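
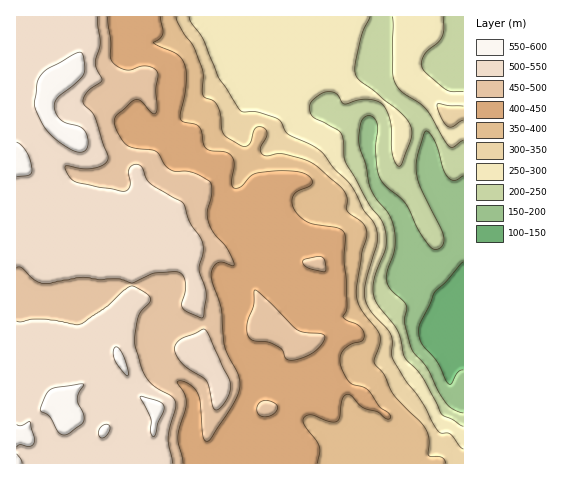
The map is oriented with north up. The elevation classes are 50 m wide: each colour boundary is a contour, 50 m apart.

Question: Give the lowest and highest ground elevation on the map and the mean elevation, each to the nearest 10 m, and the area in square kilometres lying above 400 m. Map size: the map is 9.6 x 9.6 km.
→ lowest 140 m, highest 580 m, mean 400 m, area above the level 55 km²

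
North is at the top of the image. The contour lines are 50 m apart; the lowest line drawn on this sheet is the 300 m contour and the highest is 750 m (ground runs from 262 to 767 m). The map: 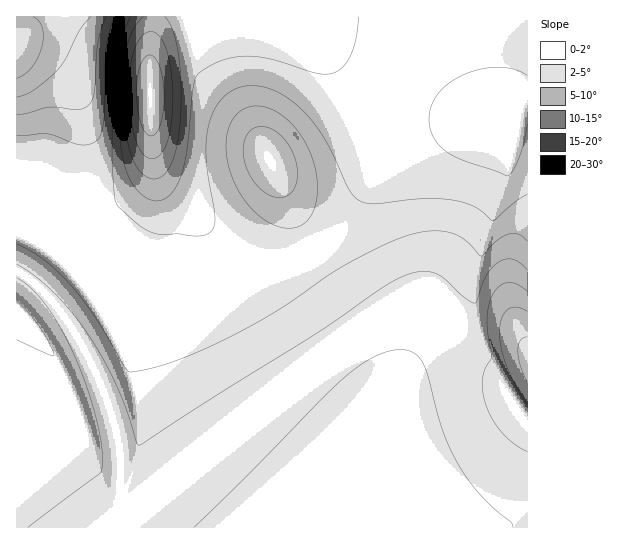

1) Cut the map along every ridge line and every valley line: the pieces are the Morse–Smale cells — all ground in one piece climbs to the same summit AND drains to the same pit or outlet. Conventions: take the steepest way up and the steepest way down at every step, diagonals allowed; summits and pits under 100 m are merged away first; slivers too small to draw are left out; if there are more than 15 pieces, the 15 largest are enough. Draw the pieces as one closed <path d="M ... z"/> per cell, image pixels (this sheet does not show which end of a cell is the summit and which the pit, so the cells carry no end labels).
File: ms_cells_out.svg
<path d="M527 16l-239 1 55 40 36 20 71 34 27 9 12 2-63-1-17 4-10 6-15 18-25 54-14 20-23 22-29 15-12 3-23 0-17-6-15-9-18-18-13-20-20-14-12-13-8-18-2-13-2 17-6 12-18 16-9 6-15 4-18-2-14-5-25-27-21-4-9 1 1 358 511-1z"/><path d="M287 16l-90 0-32 13-10 10-6 19 3 93 4 18 7 14 12 13 20 14 13 20 18 18 15 9 17 6 23 0 12-3 21-9 13-10 22-23 10-15 25-54 5-8 14-13 23-7 63 1-12-2-27-9-71-34-40-22z"/><path d="M153 16l-137 1 1 152 29 4 9 8 4 8 8 8 10 6 16 4 10 0 15-4 15-10 12-12 7-20-3-108z"/><path d="M195 16l-41 0-3 31 4-8 10-10z"/>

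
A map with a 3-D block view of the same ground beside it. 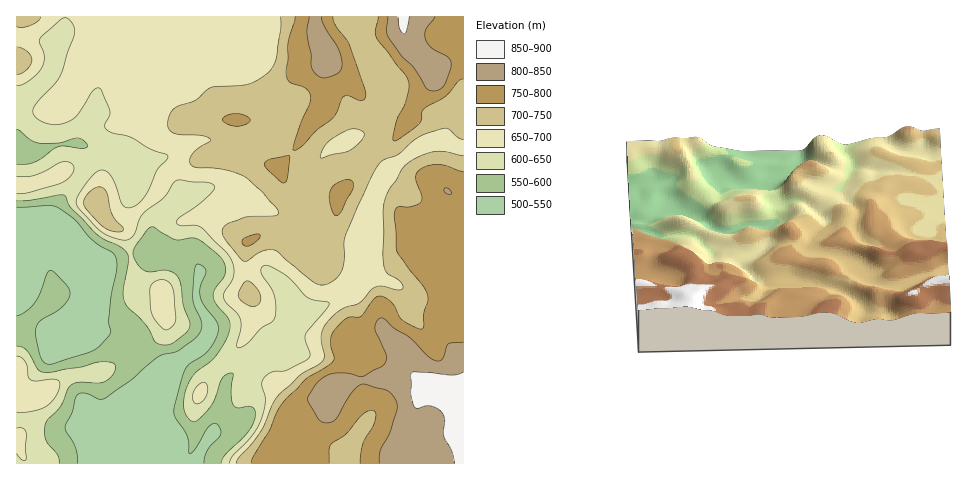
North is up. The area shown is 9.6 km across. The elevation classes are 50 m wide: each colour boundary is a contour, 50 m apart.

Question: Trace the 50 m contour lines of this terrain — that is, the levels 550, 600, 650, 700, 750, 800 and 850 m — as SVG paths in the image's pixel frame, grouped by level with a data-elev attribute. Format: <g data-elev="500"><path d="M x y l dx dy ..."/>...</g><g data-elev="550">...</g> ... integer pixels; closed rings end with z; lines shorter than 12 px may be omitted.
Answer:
<g data-elev="550"><path d="M77 463l-1-15-10-16-1-5 7-15 5-17 7-2 14 6 6 0 28-20 25-22 22-7 15-11 6-6 2-11-8-17-1-7 1-27 3-7 6 3 3 4-6 16 0 11 4 8 13 16 1 10-3 9-7 10-18 12-5 6-6 19-5 24 1 6 12 19 2 17 6-5 14-23 6-3 4 3 2 8-13 15-3 7-1 7"/><path d="M17 207l32-1 10 2 16 12 19 21 19 12 3 5 1 7-6 29-2 25 2 14-10 11-7 6-42 14-6 0-5-6-5-22 1-10 4-6 21-13 6-7 2-6-3-8-15-15-3 0-2 3-7 19-6 11-9 8-8 4"/></g><g data-elev="600"><path d="M59 463l-2-8-12-16-1-9 2-9 15-15 6-16 4-5 7-3 19 1 7-1 9-7 2-5 0-5-4-3-10 0-20 5-29 5-9 0-6-3-11-19-4-3-5-1"/><path d="M17 201l47-6 7 13 25 26 7 5 15 6 7 5 3 5 1 4-6 31 1 11 4 6 19 20 7 14 6 3 8 1 7-4 13-11 2-8-7-16-2-21-3-8-4-4-6-2-18 1-9-3-5-7-3-7 1-5 3-6 10-14 6-3 22 13 17-2 5 1 24 19 4 7 0 8-10 17-2 7 3 7 13 16 0 12-4 10-9 14-19 15-5 7-6 12-2 14 1 8 3 6 5 4 4-2 15-16 10-26 6-4 5 0-2 17 2 13 4 4 11-2 4 1 3 3 0 6-2 7-4 8-24 24-4 8"/><path d="M17 129l14 11 7 3 21 0 19-5 6 3 4 5-6 2-18-2-5 1-25 15-7 2-10 0"/></g><g data-elev="650"><path d="M17 454l5 6 4 0 0-28-4-4-5 0"/><path d="M17 412l16-1 13-5 10-10 4-12-1-3-4-2-19 2-5-1-3-3-3-15-4-5-4-1"/><path d="M194 403l6 0 6-6 2-8-2-6-6 1-6 6-2 7z"/><path d="M164 329l4 0 5-3 2-4 1-6-4-29-4-6-7-1-6 1-4 5-1 19 4 13z"/><path d="M17 194l11-1 34-10 9-8 3-8-4-4-7-1-28 13-18 2"/><path d="M17 86l10-4 13-12 3-6 1-7-5-15 1-3 21-20 6-1 4 4 3 5-1 11-13 38-6 8-19 21-2 6 1 5 7 5 9 3 9 0 9-2 10-7 14-24 4-3 3 0 11 23 0 5-5 9 2 5 6 3 18 4 19 12 18 6-2 5-9 11-12 25-6 7-7 4-6 1-3-3-9-24-8-10-4-1-5 2-10 11-9 13-1 8 19 23 10 8 17 5 8-2 4-6 7-17 22-17 12-18 31 2 7 4 0 3-6 7-12 11-16 10-4 5 4 3 15 0 6 2 24 24 6 9 3 7 0 9-2 5-8 11-1 5 3 5 11 11 4 7 0 8-4 15 0 4 4 0 5-3 14-15 11-7 4-4 1-12-2-12-13-22 0-3 3-3 6 0 16 9 22 23 21 5-3 6-20 25-1 6 5 14-2 4-22 12-15 2-8 7-1 6 3 17-5 19-9 16-19 19-2 7"/></g><g data-elev="700"><path d="M250 306l5 0 3-1 2-4 1-4-6-11-5-4-4-1-4 5-4 9 4 6z"/><path d="M112 231l8 1 4-3-12-14-6-25-4-3-6 1-10 8-2 5 0 5 17 19z"/><path d="M321 158l0-4 4-8 12-10 16-7 7 1 4 3-3 7-11 10z"/><path d="M463 155l-19-4-12 1-18 7-11 9-14 22-5 12-1 51 3 18 3 4 11 6 3 4 0 3-5 2-15-4-8 1-15 16-17 5-12 10-6 8-4 8 0 8 3 13-1 5-5 5-18 10-22 21-6 9-11 26-10 14-12 13-2 5"/><path d="M17 75l4-1 6-5 4-5 1-4-1-5-4-4-6-3-4-1"/><path d="M17 27l5 0 10-2 6-4 3-4"/><path d="M281 17l0 11-5 29-3 9-5 7-11 7-9 4-38 4-15 12-21 9-4 4-2 9 1 7 5 4 28 3 8 3 0 2-11 7-7 6-2 6 2 5 5 3 27 2 19 6 19 16 16 18 0 4-2 2-31 1-16 6-6 5-1 4 2 6 19 23 5 0 15-10 11-1 41 33 7 2 8-2 7-6 5-6 2-11 0-17 2-8 24-56 10-17 5-3 13-5 21-17 22-8 7 0 10 8 5 3"/></g><g data-elev="750"><path d="M329 463l0-15 3-4 14-10 17-20 6-3 5 0 2 2-1 7-12 24-3 19"/><path d="M244 245l4 1 5-2 6-6 1-3-4-1-12 4-2 4z"/><path d="M334 215l3 0 4-3 12-22 0-7-3-3-4 0-8 2-7 7-1 12z"/><path d="M281 182l4 1 2-4 2-24-19 4-5 5 2 5z"/><path d="M463 171l-24-7-9 1-8 3-5 5-1 5 6 17-1 7-11 5-12 0-3 5 2 39 12 18 14 17 5 9 0 6-4 13-1 14-5 0-14-7-5-5-7-13-6-5-5-2-7 3-13 17-11 1-6 3-9 9-4 7 0 8 3 13-1 4-6 6-21 12-22 23-7 10-8 19-16 27-1 5"/><path d="M236 126l11-2 3-2 0-3-5-4-8-2-8 2-6 3 0 2 2 3z"/><path d="M295 17l-7 26-2 33 5 7 11 4 5 3 3 4 1 4-16 41-2 9 1 3 8-5 14-15 17-13 4-6 6-15 5-1 13 5 3-2 2-2-1-8-15-43-14-20-3-9"/><path d="M378 17l-3 14 1 7 29 37 4 9-4 19-9 20-3 14 0 4 5-1 19-14 4-6 1-8 2-3 21-12 14-16 4-2"/></g><g data-elev="800"><path d="M463 342l-15 2-6 15-2 2-5 0-8-5-17-19-15-8-11-10-3-1-4 3-2 7 11 27 0 6-3 4-21 12-16-4-16 1-8 4-7 7-7 11 0 4 10 19 7 4 5-1 6-3 15-26 10-9 4 0 20 6 7 5 5 8 0 7-7 23-10 18-1 12"/><path d="M447 194l4 0 0-1-2-4-3-1-2 2z"/><path d="M309 17l-2 15 4 22 0 13 6 8 8 3 14-5 2-4 1-6-3-14-14-22-4-10"/><path d="M388 17l-2 14 3 7 13 18 12 12 12 20 7 3 6-1 5-5 7-21-3-7-16-9-6-8-1-6 1-5 9-12"/></g><g data-elev="850"><path d="M463 372l-11 3-38-3-2 0-1 3 0 18 3 14 4 1 8-2 6 0 7 4 4 4 2 6-1 15 8 16 2 12"/><path d="M398 17l2 11 4 6 2-2 3-15"/></g>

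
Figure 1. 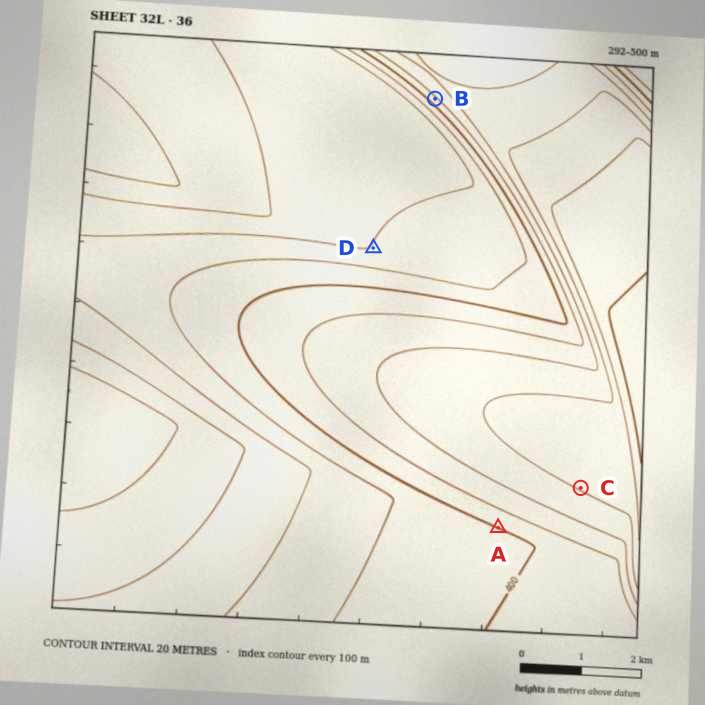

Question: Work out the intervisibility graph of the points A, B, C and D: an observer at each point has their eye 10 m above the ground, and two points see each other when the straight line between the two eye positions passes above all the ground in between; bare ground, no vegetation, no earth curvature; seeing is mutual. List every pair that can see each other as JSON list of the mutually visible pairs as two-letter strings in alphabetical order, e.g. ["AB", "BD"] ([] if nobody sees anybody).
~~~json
["AC", "AD", "CD"]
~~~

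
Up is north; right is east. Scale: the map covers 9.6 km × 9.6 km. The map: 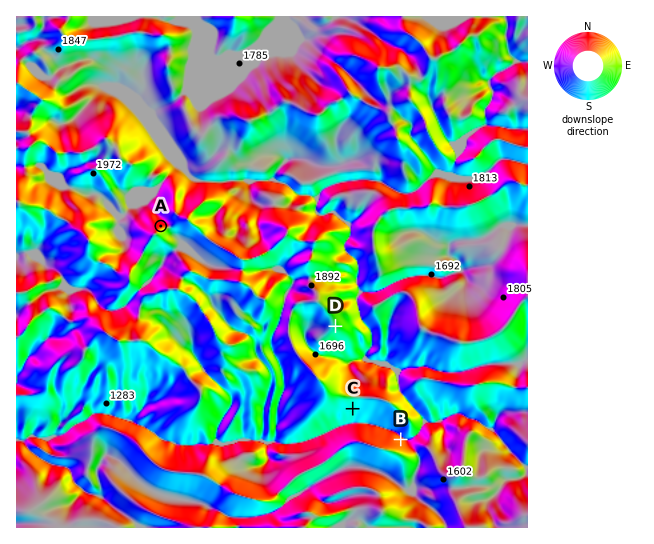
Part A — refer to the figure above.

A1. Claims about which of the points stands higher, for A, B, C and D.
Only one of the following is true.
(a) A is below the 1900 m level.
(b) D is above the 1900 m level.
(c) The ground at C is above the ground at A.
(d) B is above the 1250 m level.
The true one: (d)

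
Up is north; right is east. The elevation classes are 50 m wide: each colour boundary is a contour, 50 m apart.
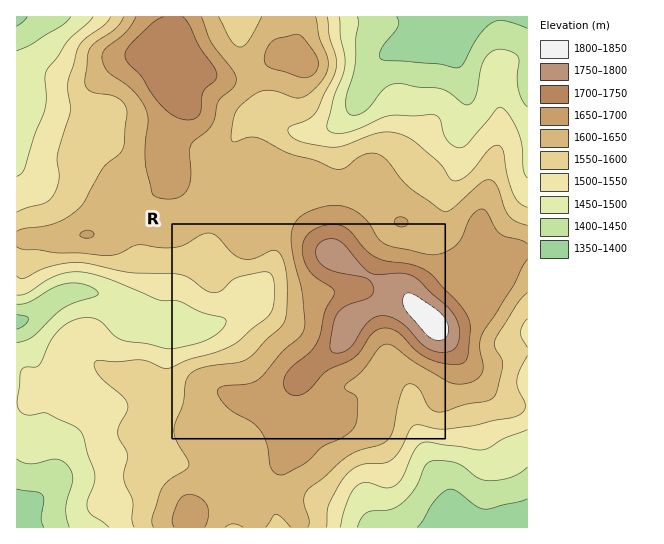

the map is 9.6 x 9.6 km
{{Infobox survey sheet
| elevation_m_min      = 1360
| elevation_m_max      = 1830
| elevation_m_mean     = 1580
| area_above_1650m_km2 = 19.2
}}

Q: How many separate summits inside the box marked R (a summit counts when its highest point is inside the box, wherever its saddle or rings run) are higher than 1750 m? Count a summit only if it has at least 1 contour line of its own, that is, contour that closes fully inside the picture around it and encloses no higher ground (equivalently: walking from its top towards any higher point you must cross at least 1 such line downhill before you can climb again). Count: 1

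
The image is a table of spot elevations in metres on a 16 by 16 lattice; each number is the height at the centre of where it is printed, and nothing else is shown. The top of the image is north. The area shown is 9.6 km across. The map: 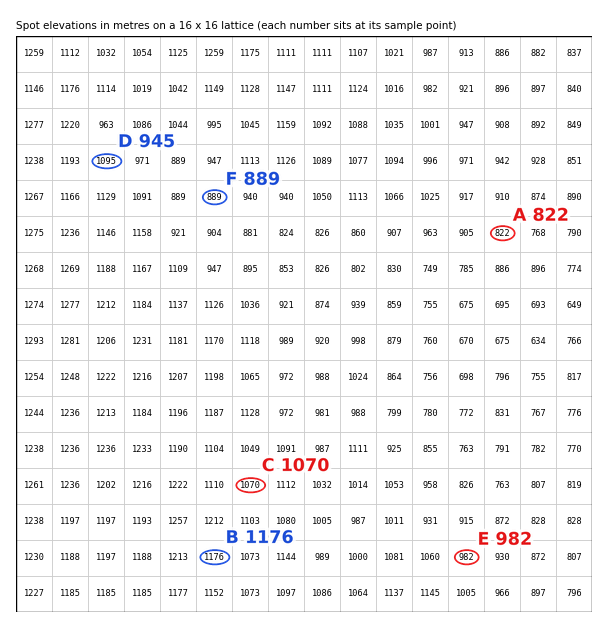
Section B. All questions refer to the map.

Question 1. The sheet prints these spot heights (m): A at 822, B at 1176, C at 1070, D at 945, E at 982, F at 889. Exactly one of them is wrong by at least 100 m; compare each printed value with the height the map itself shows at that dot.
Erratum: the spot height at D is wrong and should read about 1095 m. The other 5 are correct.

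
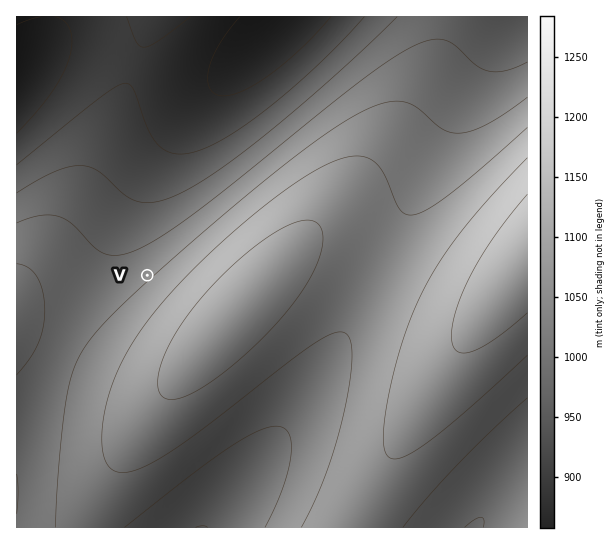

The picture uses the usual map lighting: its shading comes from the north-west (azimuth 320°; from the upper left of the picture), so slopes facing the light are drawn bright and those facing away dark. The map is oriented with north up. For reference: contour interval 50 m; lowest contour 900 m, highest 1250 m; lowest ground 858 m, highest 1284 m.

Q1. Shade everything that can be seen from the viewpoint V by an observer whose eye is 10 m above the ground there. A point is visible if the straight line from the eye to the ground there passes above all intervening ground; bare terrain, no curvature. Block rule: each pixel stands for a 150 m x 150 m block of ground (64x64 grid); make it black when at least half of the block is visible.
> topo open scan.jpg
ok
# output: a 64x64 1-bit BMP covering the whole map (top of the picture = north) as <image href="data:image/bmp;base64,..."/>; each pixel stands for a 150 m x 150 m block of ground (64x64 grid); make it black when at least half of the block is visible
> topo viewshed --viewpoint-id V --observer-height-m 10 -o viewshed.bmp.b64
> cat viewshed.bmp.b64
<image width="64" height="64" href="data:image/bmp;base64,Qk0+AgAAAAAAAD4AAAAoAAAAQAAAAEAAAAABAAEAAAAAAAACAAATCwAAEwsAAAIAAAAAAAAA////AAAAAAAAAAAAAAAAAAAAAAAAAAAAAAAAAAAAAAAAAAAAAAAAAAAAAAAAAAAAAAAAAAAAAAAAAAAAAAAAAAAAAAAAAAAAAAAAAAAAAAAAAAAAAAAAAAAAAAAAAAAAAAAAAAAAAAAAAAAAAAAAAAAAAAAAAAAAAAAAAAAAAAAAAAAAAAAAAAAAAAAAAAAAgAAAAAAAAADAAAAAAAAAAOAAAAAAAAAA8AAAAAAAAAD8AAAAAAAAAP4AAAAAAAAA/wAAAAAAAAD/wAAAAAAAAP/zwAAAAAAA///wAAAAAAD///gAAAAAAP///AAAAAAA///+AAAAAAD///8AAAAAAP///4AAAAAA////wAAAAAD////AAAAAAH///+AAAAAAP///8AAAAAA////wAAAAAB////gAAAAAD////AAAAAAH//v8AAAAAAf/8P4AAAAAA//4fgAAAAAD//g+AAAAAAH//B8AAAAAAf/8DwAAAAAA//4HgAAAAAD//gOAAAAAAH//AcAAAAAAf/+A4AAAAAB//4DwAAAAAH//wHgAAAAAP//gfAAAAAA///A+AAAAAD//+D8AAAAAP//8P4AAAAB///8/wAAAAH/////gAAAAf/////gAAAD//////AAAAf/////+AAAD//////8AAP///////4AA////////wAD////////gAA=="/>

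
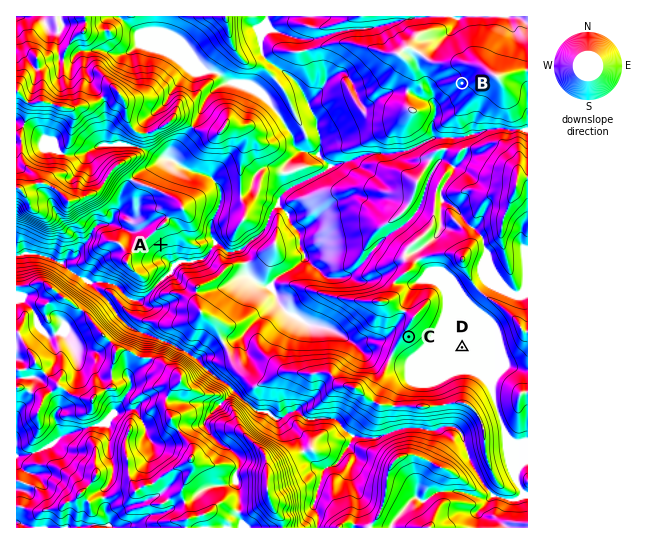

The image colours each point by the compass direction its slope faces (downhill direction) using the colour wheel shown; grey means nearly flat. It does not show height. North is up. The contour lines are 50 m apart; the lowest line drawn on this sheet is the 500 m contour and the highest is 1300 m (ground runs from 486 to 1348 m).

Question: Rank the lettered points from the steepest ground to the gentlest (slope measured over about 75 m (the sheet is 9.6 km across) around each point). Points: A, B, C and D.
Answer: A C B D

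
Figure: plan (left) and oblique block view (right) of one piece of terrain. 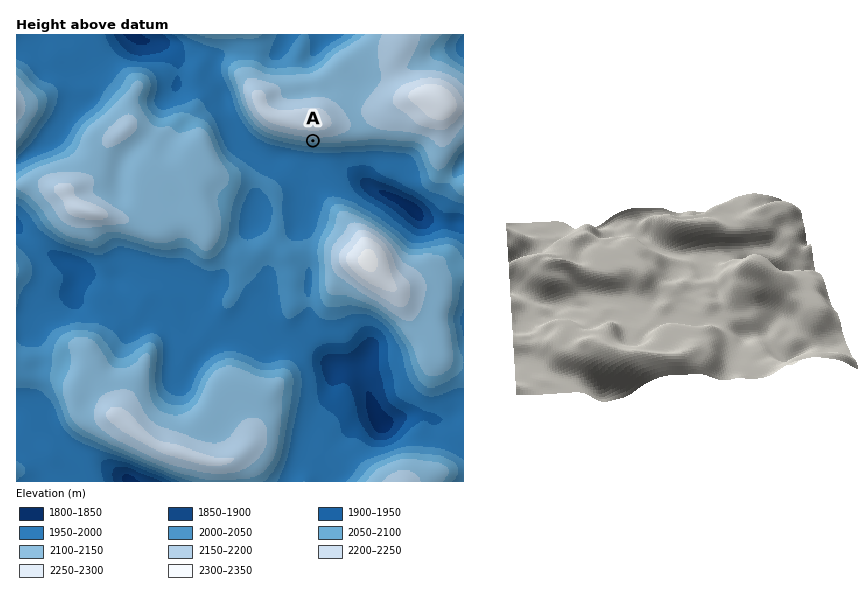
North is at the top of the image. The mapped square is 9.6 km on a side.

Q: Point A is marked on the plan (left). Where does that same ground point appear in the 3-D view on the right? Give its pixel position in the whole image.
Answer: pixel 706 236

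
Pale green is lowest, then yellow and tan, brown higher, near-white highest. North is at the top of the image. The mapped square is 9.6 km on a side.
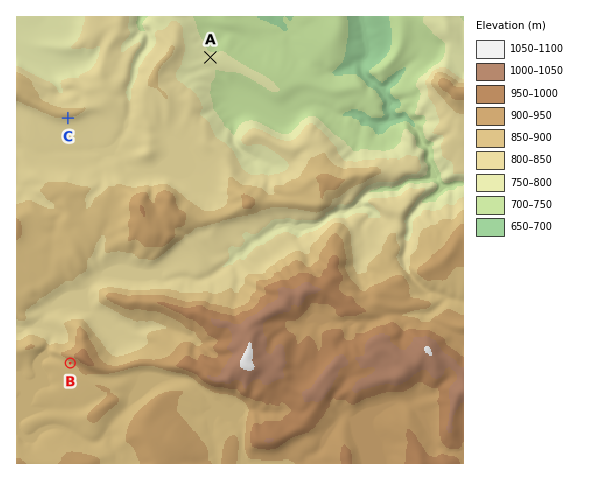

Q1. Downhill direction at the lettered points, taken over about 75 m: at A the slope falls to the N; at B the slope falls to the SW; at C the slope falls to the S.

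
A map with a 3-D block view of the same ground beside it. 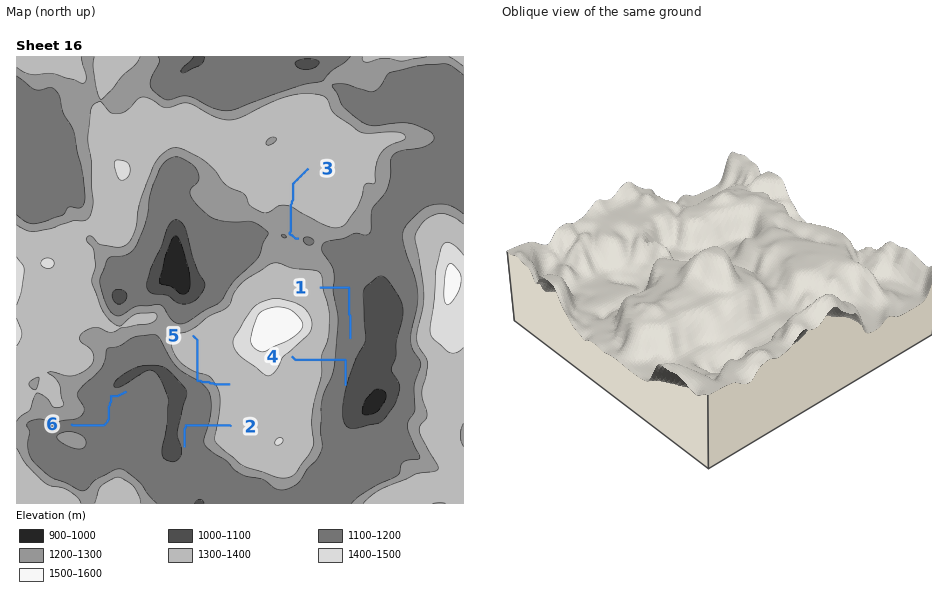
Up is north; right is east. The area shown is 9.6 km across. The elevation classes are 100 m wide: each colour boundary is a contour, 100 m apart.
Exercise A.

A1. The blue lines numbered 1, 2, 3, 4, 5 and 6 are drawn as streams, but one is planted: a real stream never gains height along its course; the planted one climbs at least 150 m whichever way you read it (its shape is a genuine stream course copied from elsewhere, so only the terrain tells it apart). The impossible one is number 5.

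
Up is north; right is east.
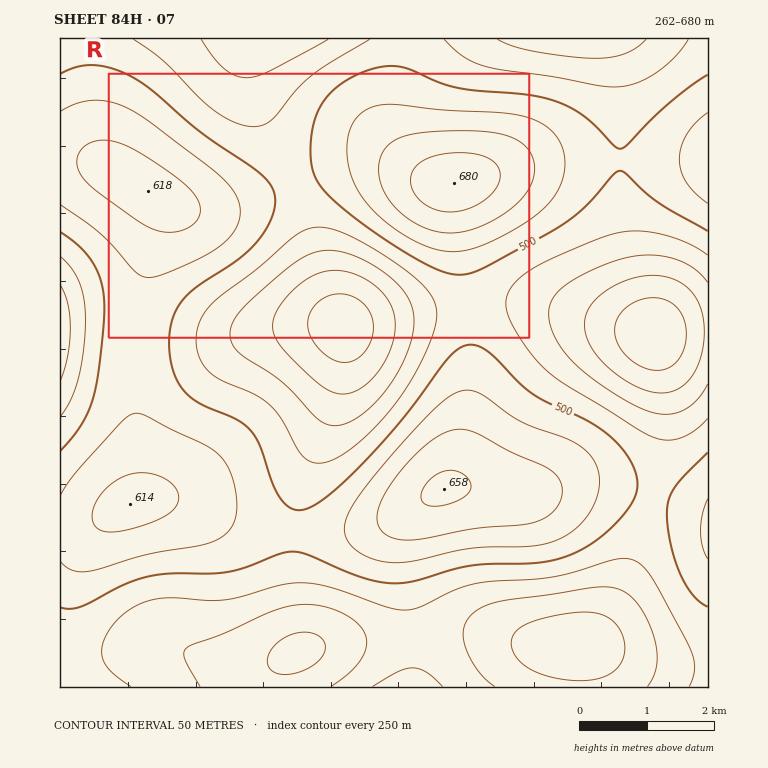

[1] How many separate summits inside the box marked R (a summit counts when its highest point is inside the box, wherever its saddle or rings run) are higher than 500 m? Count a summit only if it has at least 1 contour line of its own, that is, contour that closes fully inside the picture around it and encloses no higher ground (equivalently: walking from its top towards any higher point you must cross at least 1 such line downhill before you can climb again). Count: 2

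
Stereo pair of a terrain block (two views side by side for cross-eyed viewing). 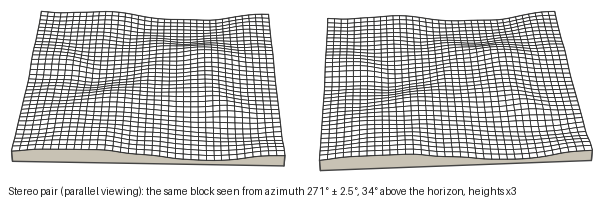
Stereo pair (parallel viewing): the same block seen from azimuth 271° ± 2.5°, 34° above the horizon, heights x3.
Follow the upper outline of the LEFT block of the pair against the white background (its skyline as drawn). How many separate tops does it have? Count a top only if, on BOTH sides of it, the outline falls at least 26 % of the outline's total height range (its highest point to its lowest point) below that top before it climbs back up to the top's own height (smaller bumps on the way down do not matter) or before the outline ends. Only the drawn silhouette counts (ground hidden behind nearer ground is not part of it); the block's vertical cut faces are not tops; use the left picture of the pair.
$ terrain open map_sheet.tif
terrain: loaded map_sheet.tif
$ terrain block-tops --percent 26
4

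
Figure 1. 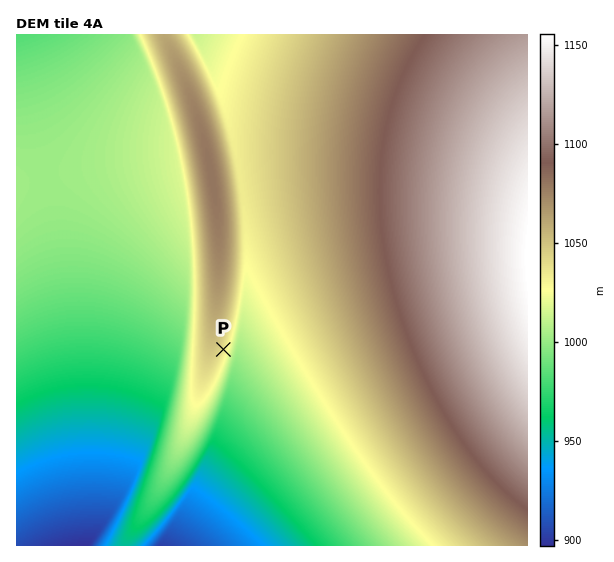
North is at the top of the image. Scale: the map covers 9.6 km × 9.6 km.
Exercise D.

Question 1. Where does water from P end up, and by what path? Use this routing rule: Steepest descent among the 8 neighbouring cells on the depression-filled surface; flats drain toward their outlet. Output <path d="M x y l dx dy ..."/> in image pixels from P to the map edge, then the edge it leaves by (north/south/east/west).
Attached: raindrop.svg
<path d="M223 349l14 0 1 2 0 6-1 2 0 5-2 1 0 6-1 1 0 4-3 7 0 4-1 1-3 15-4 9 0 4-5 13-1 7-3 4-1 7-3 4-3 9-4 7 0 2-4 7 0 3-17 34-3 3-4 9-2 3-3 7-3 2-4 8"/>
exit: south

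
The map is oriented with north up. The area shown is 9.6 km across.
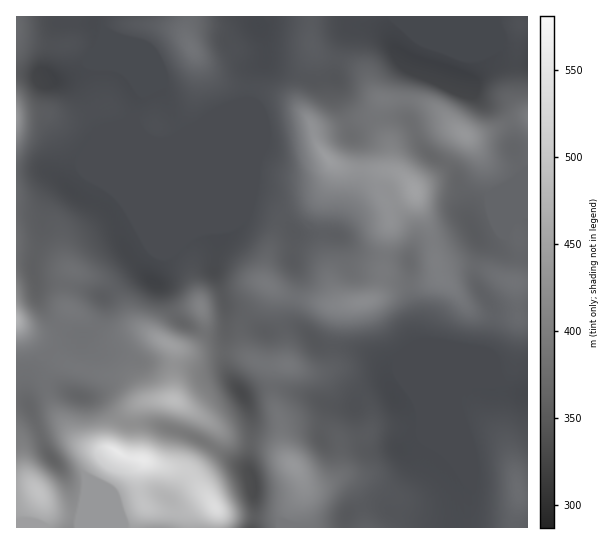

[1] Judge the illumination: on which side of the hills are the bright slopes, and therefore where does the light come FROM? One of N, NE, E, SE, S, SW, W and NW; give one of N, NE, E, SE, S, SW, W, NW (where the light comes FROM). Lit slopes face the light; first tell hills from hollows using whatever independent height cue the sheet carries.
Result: SW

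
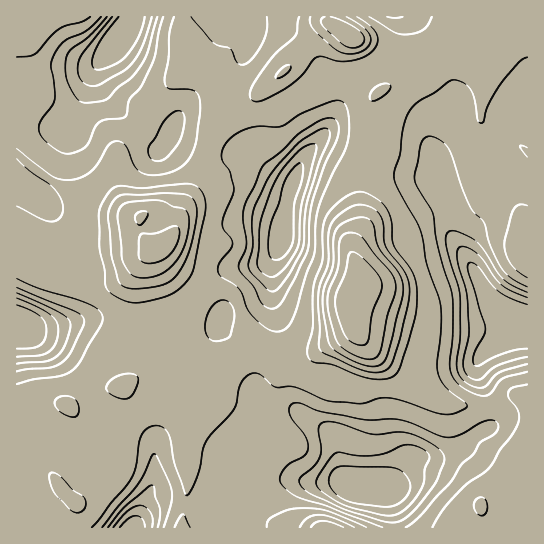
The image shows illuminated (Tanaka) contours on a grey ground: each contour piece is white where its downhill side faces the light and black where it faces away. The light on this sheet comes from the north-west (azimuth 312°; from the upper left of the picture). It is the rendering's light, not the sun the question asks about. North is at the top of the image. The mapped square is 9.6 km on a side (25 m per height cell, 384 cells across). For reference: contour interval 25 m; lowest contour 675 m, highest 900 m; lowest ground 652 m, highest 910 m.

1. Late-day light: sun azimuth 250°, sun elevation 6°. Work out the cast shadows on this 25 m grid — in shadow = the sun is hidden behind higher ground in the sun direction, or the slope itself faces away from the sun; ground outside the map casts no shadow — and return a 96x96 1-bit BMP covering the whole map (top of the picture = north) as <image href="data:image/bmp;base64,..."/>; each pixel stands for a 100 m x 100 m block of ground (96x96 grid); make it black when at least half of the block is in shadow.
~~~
<image width="96" height="96" href="data:image/bmp;base64,Qk2+BAAAAAAAAD4AAAAoAAAAYAAAAGAAAAABAAEAAAAAAIAEAAATCwAAEwsAAAIAAAAAAAAA////AAAAAAAAAPAAAAAAH/wAAAAAAPwAAAAAP/4AAAAAAH4AAAAAf/8AAAAAAD4AAAAAf/+AAAAAABwAAAAB//+AAAAAAAAAAAAD//+AAAAAAAAAAAAP//+AAAAAAAAAAAAB//AAAAAAAAAAAAAAfgAAAAAAAAEAAAAAAAAAAAAAAAGAAAAAAAAAAAAAAAGAAAAAAAAAAAAAAAAAAAAAAAAAAAAAAAAAAAAAQAAAAAAAAAAAAAAAQAAAAAAAAAAAAAAA4AAAAAAAAAAAAAAA4AAAAAAAAAAAAAAAwAAAAAAAAAAAAAAAAAAAAAAAAAAAAAAAAAAAAAAAAAAAAAAAAAAAAAAAAAAAAAAAAAAAAAAAAAAAAAAAAAAAAAAAAAAAAAAAAAAAAAAAAAAAAAAAAAAAAAAAAAAAAAAAAAAAHgAAAAAAAAAAAAAAPwAAAAAAAAAAAAAAfwAAAAAAAAAAAAAAfwAAAAAAAAAAAAAA/wAAAAAAAAAAAAMA/wAAAAAAAAAAAAeA/4AAAAAAAAAAAA/A/4AAAAAAAAAAAA/gf4AAAAAAAAAAAA/wf4AAAAAAAAAAAA/wf4AAAAAAAAAAAAf4f4AAAAAAAAAAAAf4f4AAAAAAAAAAAAf4f8AAAAAAAAAAAAP4f8AAAAAAAAAAAAP4f+AAAAAAAAAAAAH8f+AAAAAAAAwAAAH8f8AAAAAAAA4AAAH+f8AAAAAAAA8AAAH+f8AAAAAAAB8AAAP//4AAAAAAAD+AAAP//4AAAAAAAD+AAAf//wAAAAAAAD+AAA///wAAAAAAAD+AAB///wAAAAADwD+AAD///gAAAAAD4D+AAD///gAAAAAD8D/AAH///AAAAAAD+D/AAD//+AAAAAAB/D/gAD//8AAAAAAB/j/gAB/3wAAAAAAB/j/gAB/DAAAAAAAA/z/gAB/AAAAAAAAA/z/gAB/AAAAAAAAA/x/AAB+AAAAAAAAAfh/AAB+AAAAAAAAAfAOAAAAAAAAAAAAAeAOAAAAAAAAAAAAAAAfAAAAAAAAAAAAAAAPgAAAAAAAAAAAAAAHwAAAAAAAAAAAAAADwAAAAAAAAAAAAAABwAAAAAAAAAAAAAAAwAAAAAAAAAAAAAAA4AAAAAAAAAAAAAAAYAAAAAAAAAAAAAAAIAAAAAAAAAAAAAAAAAAAAAAAAAAAAAAAAAAAAAAAAAAAAAAAAAAAAAAAAAAAAAAAAAAAAAAAAAAAAAAAAAAAAAAAAAAAAAAAAAAAAAAAAAAAAAAAAAAAAAAAAAAAAAAAAAAAAAAAAAAAAAAAAAAAAAAAAAAAAAAAAAAAAAAAAAAAAAAAAAAAAAAAAYAAAAAAAAAAAAAAA8AAAAAAAAAAAAAAA+AAAAAAAAAAAAAAAcAAAAAAAAAAAAAAAAAAAAAAAAAAAAAAAAAAAAAAAAAAAAAAAAAAAAAAAAAAAAAAAAwAAAAAAAHAAAAAAA4AAAAAAAPwAAAAAA8AAAAAAAP4AAAAAA+AAAAAAA/8AAAAAAfAAAAAAB/+AAAAAAfgAAAAAD//AAAA="/>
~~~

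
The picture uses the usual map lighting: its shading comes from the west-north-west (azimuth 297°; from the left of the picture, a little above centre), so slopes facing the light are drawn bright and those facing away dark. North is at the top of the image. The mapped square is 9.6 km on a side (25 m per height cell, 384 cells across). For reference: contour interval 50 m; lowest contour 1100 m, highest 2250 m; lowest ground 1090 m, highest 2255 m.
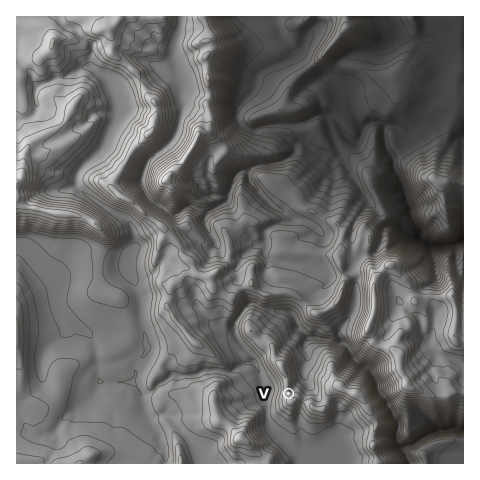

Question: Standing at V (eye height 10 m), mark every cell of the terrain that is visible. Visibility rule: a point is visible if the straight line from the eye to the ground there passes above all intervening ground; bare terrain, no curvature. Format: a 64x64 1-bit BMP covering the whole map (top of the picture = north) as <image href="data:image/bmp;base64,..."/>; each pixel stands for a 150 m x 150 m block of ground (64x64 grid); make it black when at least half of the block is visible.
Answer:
<image width="64" height="64" href="data:image/bmp;base64,Qk0+AgAAAAAAAD4AAAAoAAAAQAAAAEAAAAABAAEAAAAAAAACAAATCwAAEwsAAAIAAAAAAAAA////AAAAAAAAAAAAAAAAAAAAAAAAAAAAAAAAACAAAAAAAAAAwAAAAAAAAAHAAAAAAAAAA8AAAAAAAAAHwAAAAAAAAAfAAEAAAAAAD4AQQAAAAAAPgRmAAAAAAA/DHgAAAAAAB4A8AAAAAAAHgHgAAAAAAP+EeAAAgAAE/4h4AADAAAB/gDgAAOAAAH/gMAQA+AAAf+AAYAD8AAB/QBjgAPgAAP4AP8AA+AAB/gA/4ADwAAP+AH/gAPAAB/4AB+AA4AAD3wAA4ADAAAPMAABgAMAAA8gAAGAAAAAB2AAAYAAAAAAMAABgAAAAAAAAAAAAAAAAAAAgAAAAAAAAAAAAAAAACAAAAAAAABwEAAAAAAAB/AwAAAAAAP/YEAAACAAA/4AgAAAQAADgAMAAAAAAAIADgAAAAAAAgAQHAAAAAACACA+AAAAAAIAAB4AAAAAAAAADgAAAAAAEAQGAAAAAAB8AgIAAAAAALgAAAAAAAAAiAAAAAAAAABgAAAAAAAAAAAAAAAAAAAAAAAAAAAAAAAAAAAAAAAAAAIAAAAAAAAAAgAAAAAAAAAAAAAAAAAAAAAAAAAAAAAAAAAAAAAAAAAAAAAAAAAAAAAAAAAAAAAAAAAAAAAAAAAQAAAAAAAAABAAAAAAGAAAEAAAAAAfAAAAAAAAAA8AAAAAAAAAAAAAAAAAAAAAAAA=="/>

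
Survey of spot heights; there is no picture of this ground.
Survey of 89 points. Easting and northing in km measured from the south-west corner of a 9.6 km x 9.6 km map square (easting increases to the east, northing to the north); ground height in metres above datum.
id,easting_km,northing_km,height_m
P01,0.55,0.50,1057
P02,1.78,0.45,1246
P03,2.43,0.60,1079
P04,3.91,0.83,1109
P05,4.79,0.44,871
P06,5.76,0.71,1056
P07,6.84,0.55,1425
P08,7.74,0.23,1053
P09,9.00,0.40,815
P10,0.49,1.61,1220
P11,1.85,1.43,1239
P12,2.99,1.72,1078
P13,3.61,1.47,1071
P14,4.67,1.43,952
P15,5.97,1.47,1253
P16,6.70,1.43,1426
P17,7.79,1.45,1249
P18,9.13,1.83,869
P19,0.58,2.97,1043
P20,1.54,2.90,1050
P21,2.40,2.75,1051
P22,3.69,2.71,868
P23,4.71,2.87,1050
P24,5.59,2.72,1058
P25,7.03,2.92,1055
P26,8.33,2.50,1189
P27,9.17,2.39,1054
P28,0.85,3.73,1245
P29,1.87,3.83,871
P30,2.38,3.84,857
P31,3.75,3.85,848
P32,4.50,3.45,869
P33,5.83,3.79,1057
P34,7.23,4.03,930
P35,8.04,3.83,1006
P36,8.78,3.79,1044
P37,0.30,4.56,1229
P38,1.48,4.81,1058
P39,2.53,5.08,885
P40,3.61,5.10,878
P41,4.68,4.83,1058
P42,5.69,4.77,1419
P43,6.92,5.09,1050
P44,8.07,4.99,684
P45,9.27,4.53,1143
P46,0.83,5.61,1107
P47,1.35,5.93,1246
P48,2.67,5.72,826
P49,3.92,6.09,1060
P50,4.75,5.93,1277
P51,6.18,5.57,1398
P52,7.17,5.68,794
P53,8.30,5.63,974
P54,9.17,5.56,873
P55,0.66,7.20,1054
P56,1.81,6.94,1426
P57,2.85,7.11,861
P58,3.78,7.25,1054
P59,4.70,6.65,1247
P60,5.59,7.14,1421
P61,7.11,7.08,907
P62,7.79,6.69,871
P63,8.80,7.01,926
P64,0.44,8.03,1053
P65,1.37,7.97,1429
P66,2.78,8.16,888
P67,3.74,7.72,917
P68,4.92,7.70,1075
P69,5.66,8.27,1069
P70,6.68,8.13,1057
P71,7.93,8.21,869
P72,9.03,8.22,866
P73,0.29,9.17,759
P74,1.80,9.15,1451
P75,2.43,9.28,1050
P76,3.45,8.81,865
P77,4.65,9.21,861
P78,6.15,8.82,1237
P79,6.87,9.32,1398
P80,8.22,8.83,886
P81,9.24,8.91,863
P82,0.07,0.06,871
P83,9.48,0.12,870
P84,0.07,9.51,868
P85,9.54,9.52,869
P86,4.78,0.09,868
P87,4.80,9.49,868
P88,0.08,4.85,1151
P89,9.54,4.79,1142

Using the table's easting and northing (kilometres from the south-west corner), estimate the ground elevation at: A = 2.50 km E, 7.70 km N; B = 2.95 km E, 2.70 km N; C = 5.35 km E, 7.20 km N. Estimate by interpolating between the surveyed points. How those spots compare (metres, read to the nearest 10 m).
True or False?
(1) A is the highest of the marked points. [False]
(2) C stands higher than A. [True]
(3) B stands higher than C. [False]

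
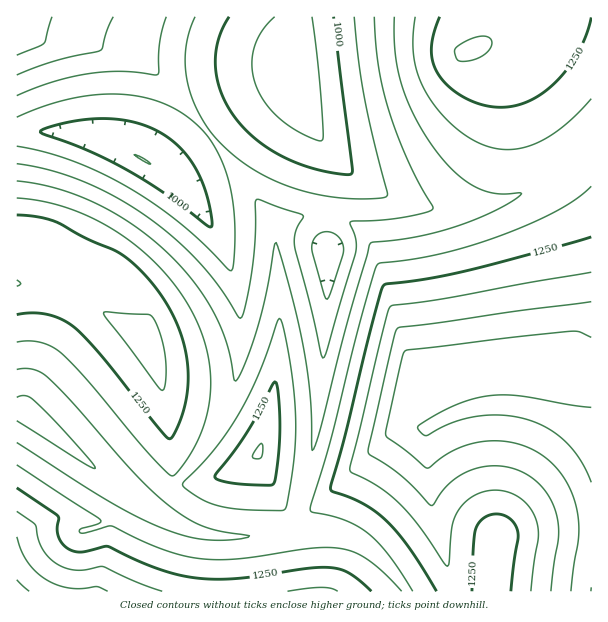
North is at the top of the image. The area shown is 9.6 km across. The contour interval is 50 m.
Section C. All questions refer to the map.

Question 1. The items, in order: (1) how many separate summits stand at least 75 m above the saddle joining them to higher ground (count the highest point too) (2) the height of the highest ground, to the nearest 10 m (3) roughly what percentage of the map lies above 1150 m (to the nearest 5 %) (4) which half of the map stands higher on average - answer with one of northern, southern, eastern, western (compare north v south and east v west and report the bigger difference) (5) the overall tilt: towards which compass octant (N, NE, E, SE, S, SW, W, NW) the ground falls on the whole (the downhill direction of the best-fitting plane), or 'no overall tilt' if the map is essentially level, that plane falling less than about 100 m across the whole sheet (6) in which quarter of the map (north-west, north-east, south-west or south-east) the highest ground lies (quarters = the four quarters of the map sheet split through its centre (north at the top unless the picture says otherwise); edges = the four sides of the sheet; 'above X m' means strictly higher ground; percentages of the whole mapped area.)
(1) Counting only tops that stand 75 m proud, the map has 6 summits.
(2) About 1480 m is the highest elevation on the sheet.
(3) Ground above 1150 m makes up about 65 % of the sheet.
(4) On average the southern half of the map is the higher ground.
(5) Overall the map slopes down towards the north-west.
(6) The highest ground is in the south-east quarter.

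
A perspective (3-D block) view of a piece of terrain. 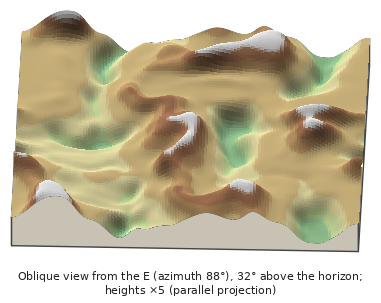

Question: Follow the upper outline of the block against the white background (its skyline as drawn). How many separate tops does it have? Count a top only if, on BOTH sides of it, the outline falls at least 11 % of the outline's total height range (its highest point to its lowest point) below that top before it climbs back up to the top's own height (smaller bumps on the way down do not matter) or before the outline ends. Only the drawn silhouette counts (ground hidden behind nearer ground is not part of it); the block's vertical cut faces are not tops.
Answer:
2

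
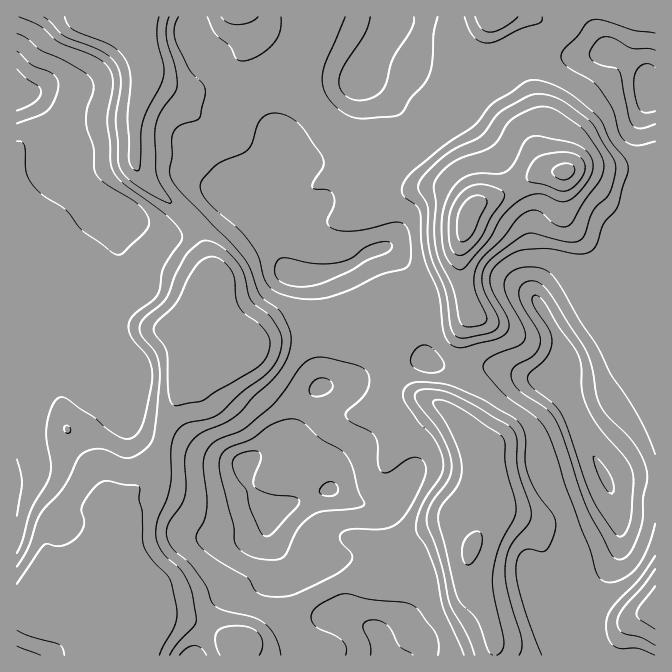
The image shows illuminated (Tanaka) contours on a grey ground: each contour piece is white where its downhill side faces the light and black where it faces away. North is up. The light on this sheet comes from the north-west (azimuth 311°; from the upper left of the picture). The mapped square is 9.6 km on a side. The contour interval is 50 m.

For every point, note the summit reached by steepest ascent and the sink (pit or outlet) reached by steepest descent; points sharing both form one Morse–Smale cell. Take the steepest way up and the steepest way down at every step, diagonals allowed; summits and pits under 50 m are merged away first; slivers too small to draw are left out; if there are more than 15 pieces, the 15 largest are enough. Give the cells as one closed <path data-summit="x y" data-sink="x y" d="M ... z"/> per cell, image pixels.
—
<path data-summit="112 655" data-sink="17 92" d="M17 93l-1 511 8 0 16-10 8-10 1-6-1-40 3-8 7-7 10-5 22-7 14 3 7 8 3 7 7-27 28-24 7-11 7-25-23-9-16-16 12-30 0-12-3-7-25-23-17-28 2-12 11-22 7-21 5-9 2-31-4-6-7-2-25-20-20-11-13-13-1-45-4-10-16-19z"/><path data-summit="472 547" data-sink="245 463" d="M388 339l0 6-7 12-16 16-18 10-29 5-14 15-10 27-6 5 14 9 19 21 5 8 3 15-61 24 0 23 5 9 15 15 7 4 22 0 7 3 7 8 6 10 17-5 11 0 27 5 12-5 11-10 15-8 15-5 22-2 14-29-2-62-3-16-12-20-16-17 0-7 11-26 0-9-32-5-13-10z"/><path data-summit="472 547" data-sink="605 477" d="M500 368l-28 0-2 1-10-1-4 19-8 16 0 7 21 23 7 14 3 16 2 62-12 25-1 10 1 17 20 43 5 20 1 16 89 0-5-8 0-6 10-18 5-29 20-31 5-14 0-33-3-14-7-18-26-52-5-15-20-36-4-3-24-1z"/><path data-summit="468 215" data-sink="605 477" d="M515 188l-38 16-9 13-9 33 0 13 4 22 8 28-10 20-2 15 2 20 39 0 30 10 27 3 14 24 12 28 24 48 8 2 20-5 20 1 1-251-20 20-8 15-9 10-14 3-38 2-18 11-12 12-6-16 2-13-2-52-3-12z"/><path data-summit="468 215" data-sink="298 275" d="M287 163l-10 0-3 5-10 5-25 8-13 14 20 27 28 28 9 15 7 8 25 1 4 3 9 28-2 13-5 12 1 14 12-1 13-9 37-40 30-8 33-17 9-9 15-52-19-15-10-5-27 0-1 1-22-1-20-12-7-10-27 8-10 0-18-10-22 0z"/><path data-summit="108 17" data-sink="17 92" d="M125 16l-108 0-1 76 2 2 10 2 16 19 4 10 0 40 1 5 13 13 20 11 25 20 28 7 29 13 18 0 9-4 3-3-1-4-52-48-7-13 0-40 12-44 0-15-10-33z"/><path data-summit="112 655" data-sink="245 463" d="M167 441l-4 1-7 25-7 11-21 16-10 14-5 22 0 20-7 17 21 7 14 13 2 23-4 8 1 5 10-5 29 0 28 8 11-21 11-11 35-20 5-7 2-9-5-18 2-30-12-12-8-15-4-13 1-7-13 0-22-5-30-14z"/><path data-summit="185 375" data-sink="17 92" d="M124 218l-8 0 2 4-2 31-5 9-7 21-11 22-2 12 17 28 25 23 3 7 0 12-12 30 16 16 22 8 6-23 11-25 5-18 21-7 4-6 2-32 3-7-1-5 1-40-11-36-8-14-13 6-18 0z"/><path data-summit="108 17" data-sink="298 275" d="M219 74l-14 10-11 5-20-1-24-9-3-3-13 46 0 40 4 8 57 58 26-25 5-10 13-12 35-13 5-13 0-17-18-26z"/><path data-summit="565 172" data-sink="650 90" d="M612 51l-23 5-42 0-12-3-13 0-19 9 1 6 24 30 6 19 0 18 4 17 5 10 7 7 19 2 16-5 47 2 24-6 0-70-7-4-5-15-10-10z"/><path data-summit="185 375" data-sink="245 463" d="M302 341l-34 0-28 3-8 4-6 10-9 8-32 8-6 19-11 25-5 22 17 4 30 14 22 5 15 0 30-25 13-4 8-11 6-20 17-16 0-35-2-2 2-5z"/><path data-summit="565 172" data-sink="605 477" d="M655 163l-8 0-15 5-47-2-23 7-20 0-26 14 12 21 3 12 0 33 2 2-2 30 6 16 12-12 18-11 47-4 5-1 9-10 8-15 20-21z"/><path data-summit="185 375" data-sink="298 275" d="M227 196l-31 31 18 51-1 5 1 40-3 7 0 22-3 13-5 3 4 1 10-3 9-8 6-10 8-4 28-3 34 0 18 3 1-14 5-12 2-13-9-28-4-3-25-1-7-8-9-15-40-42z"/><path data-summit="472 547" data-sink="377 632" d="M468 553l-23 3-15 5-15 8-11 10-12 5-27-5-11 0-14 4-4 4 10 25 8 7 18 9 6 6 5 20 2 2 109 0 0-16-5-20-20-43z"/><path data-summit="565 172" data-sink="357 82" d="M380 48l-3 0-9 10-12 22 9 1 10 5 33 35 4 2 10-2 22-13 11 0 16 14 18 21 26 45 22-14 26-2-9-1-11-9-7-17-2-28-6-19-26-35-8 3-34 0-15 5-38-8z"/>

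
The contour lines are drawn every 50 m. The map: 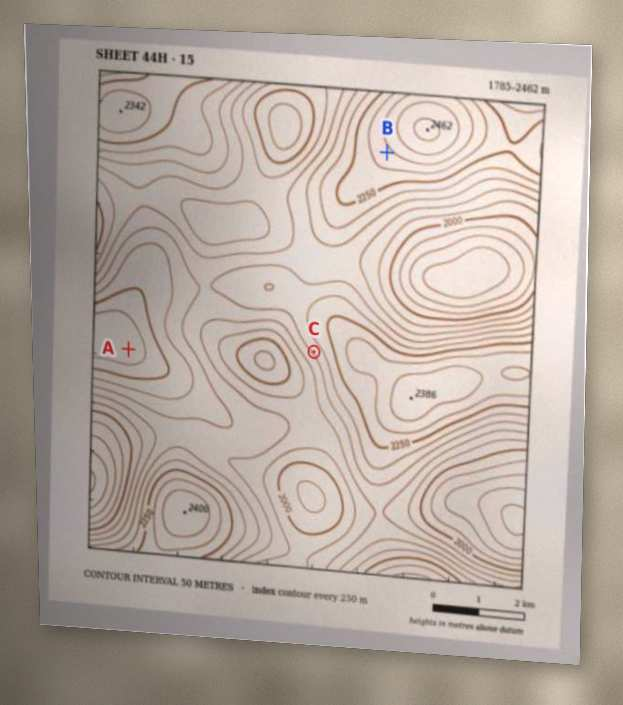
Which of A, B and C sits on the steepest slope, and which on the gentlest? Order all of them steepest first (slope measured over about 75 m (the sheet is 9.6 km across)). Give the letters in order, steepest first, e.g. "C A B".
C B A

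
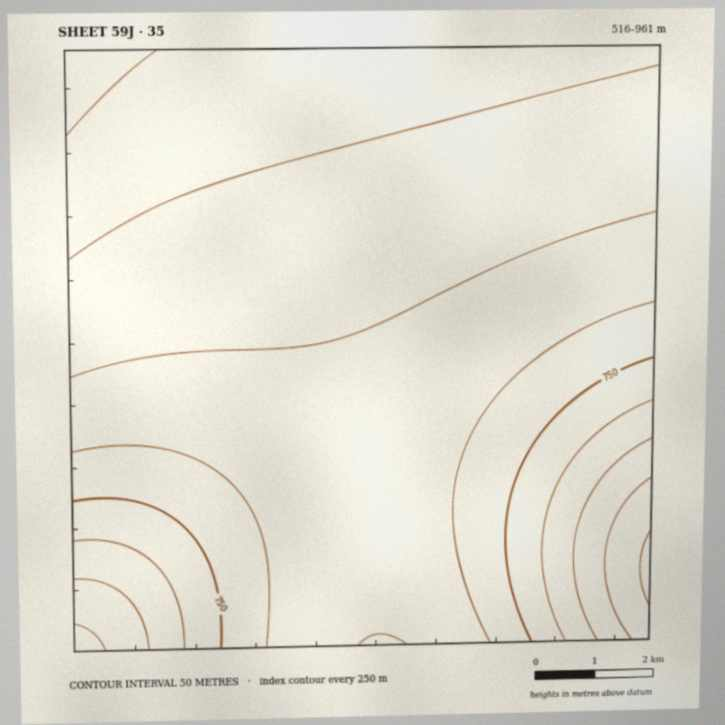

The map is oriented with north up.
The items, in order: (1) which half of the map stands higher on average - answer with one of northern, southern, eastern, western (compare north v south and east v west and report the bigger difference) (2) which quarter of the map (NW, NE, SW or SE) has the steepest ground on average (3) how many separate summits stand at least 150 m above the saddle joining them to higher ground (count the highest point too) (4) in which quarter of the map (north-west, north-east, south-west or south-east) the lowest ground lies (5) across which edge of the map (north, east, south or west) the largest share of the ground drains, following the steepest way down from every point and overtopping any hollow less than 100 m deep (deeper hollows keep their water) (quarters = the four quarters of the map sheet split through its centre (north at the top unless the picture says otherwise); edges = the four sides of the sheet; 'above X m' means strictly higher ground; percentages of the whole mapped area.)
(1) Taken as a whole, the southern half is higher than the northern.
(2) Slopes are steepest in the south-east quarter.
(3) Counting only tops that stand 150 m proud, the map has 2 summits.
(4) The lowest point lies in the north-west quarter of the map.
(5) Most of the ground drains across the northern edge.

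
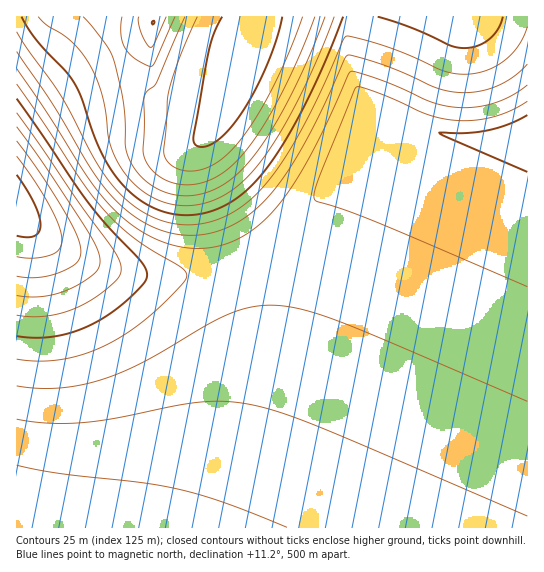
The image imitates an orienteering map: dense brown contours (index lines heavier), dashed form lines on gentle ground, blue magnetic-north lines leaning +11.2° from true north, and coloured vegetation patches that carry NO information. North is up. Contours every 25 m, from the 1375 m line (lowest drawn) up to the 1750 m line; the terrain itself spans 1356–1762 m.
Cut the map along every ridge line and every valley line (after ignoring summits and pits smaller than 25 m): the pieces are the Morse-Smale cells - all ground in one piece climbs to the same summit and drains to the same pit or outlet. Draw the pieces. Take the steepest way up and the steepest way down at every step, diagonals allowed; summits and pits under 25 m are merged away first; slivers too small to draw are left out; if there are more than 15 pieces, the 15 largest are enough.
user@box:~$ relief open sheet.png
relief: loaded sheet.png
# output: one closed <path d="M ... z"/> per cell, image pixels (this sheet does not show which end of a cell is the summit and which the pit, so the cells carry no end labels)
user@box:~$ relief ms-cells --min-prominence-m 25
<path d="M379 109l-4 4-15 26-24 36-27 34-27 26-37 23 10 20 5 27 1 32-2 33-7 39-11 42-26 77 313-1 0-401-37 10-42 0-30-8z"/><path d="M17 213l-1 314 198 1 7-15 20-62 11-42 7-39 2-33-1-32-5-27-7-17-3-4-34 14-30 5-38 0-25-4-27-8-30-15-22-14z"/><path d="M527 16l-260 0-2 14-18 39-27 46-16 22-4 12 8 29 37 79 12-5 20-13 32-30 36-47 33-53 41 19 23 7 19 2 30-1 36-11z"/><path d="M105 16l-89 1 0 196 23 22 22 14 30 15 27 8 25 4 38 0 30-5 32-12 2-4-29-58-11-26-5-21 4-13 20-28-30-8-32-1-9-4-18-18-10-13-12-23z"/><path d="M266 16l-160 0-1 2 8 24 12 23 10 13 18 18 9 4 32 1 29 7 14-22 24-47 6-13z"/>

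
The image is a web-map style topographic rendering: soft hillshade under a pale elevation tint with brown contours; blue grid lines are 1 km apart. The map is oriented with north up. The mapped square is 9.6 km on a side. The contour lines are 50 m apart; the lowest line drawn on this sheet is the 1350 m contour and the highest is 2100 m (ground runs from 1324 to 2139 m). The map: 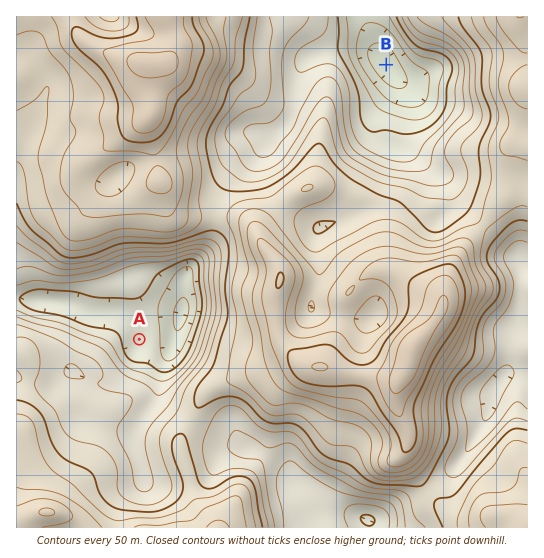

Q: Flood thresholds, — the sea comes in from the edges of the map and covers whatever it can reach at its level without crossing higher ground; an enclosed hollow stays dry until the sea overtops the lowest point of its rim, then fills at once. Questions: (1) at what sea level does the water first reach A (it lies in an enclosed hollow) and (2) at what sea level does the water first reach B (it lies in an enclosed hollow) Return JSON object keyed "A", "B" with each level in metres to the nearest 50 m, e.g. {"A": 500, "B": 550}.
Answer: {"A": 1500, "B": 1400}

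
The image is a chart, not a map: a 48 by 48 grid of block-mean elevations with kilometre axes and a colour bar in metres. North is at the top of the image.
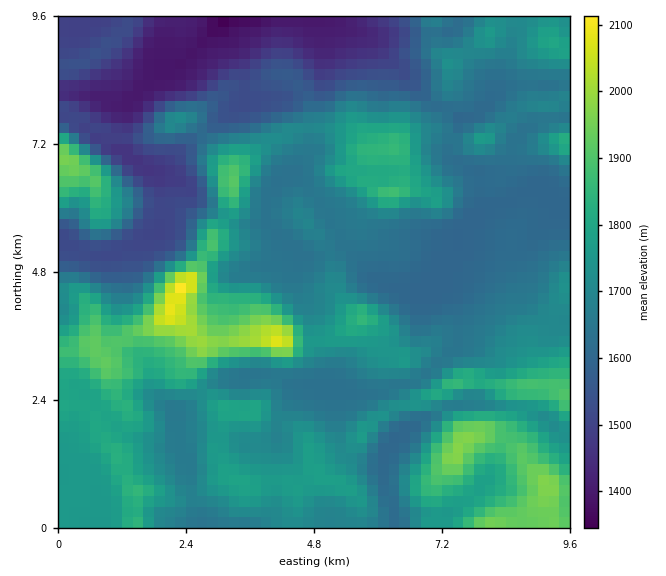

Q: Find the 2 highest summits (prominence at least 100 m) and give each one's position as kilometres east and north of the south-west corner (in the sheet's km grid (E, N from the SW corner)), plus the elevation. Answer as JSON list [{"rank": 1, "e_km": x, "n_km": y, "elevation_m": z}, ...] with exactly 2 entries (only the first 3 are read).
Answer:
[{"rank": 1, "e_km": 2.34, "n_km": 4.54, "elevation_m": 2126}, {"rank": 2, "e_km": 4.16, "n_km": 3.51, "elevation_m": 2093}]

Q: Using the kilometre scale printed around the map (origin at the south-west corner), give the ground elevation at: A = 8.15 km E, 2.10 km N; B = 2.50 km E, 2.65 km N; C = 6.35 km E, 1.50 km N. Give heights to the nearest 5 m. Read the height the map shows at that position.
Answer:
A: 1820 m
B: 1765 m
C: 1605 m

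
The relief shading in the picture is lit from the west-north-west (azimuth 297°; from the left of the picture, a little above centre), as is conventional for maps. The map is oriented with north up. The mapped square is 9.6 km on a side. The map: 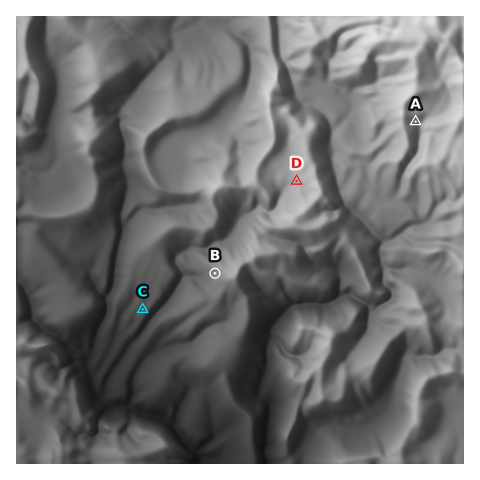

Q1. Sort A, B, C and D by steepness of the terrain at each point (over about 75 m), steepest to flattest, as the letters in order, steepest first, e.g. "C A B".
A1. B A D C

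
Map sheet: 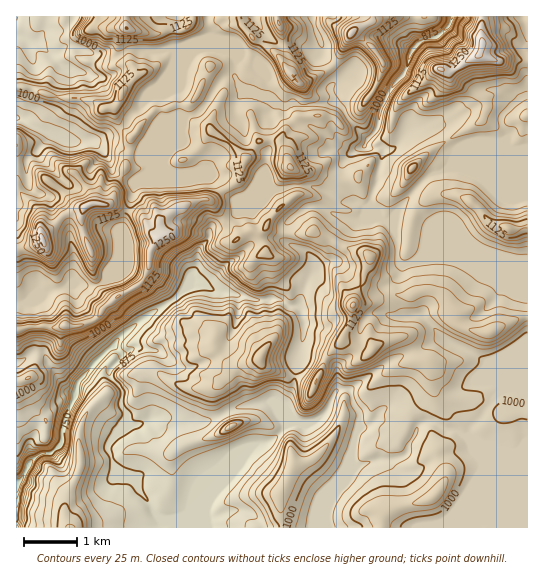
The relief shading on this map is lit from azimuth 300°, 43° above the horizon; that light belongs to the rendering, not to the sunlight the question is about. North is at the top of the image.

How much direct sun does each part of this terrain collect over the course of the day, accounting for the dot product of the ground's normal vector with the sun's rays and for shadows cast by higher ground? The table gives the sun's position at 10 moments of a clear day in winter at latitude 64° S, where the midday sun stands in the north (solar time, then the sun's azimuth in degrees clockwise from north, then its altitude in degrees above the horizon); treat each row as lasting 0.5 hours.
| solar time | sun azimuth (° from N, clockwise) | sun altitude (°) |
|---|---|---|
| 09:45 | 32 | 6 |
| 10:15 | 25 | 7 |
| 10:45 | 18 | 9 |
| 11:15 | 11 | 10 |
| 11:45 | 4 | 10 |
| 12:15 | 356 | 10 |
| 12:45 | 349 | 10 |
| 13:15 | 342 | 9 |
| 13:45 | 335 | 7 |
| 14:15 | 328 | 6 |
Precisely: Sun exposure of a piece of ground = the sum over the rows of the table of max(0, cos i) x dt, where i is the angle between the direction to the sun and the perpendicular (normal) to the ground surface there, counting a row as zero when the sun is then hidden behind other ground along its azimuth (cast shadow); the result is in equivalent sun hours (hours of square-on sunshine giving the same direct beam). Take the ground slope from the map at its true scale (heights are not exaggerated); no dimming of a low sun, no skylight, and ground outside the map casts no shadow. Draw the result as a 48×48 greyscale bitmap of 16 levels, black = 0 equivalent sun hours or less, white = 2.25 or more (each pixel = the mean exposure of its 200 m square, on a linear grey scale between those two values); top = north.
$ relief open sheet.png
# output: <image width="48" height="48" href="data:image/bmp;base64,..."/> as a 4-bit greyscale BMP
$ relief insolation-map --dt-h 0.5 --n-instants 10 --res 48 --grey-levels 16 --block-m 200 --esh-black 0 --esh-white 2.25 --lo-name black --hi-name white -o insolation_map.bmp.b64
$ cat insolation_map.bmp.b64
<image width="48" height="48" href="data:image/bmp;base64,Qk32BAAAAAAAAHYAAAAoAAAAMAAAADAAAAABAAQAAAAAAIAEAAATCwAAEwsAABAAAAAAAAAAAAAAABEREQAiIiIAMzMzAERERABVVVUAZmZmAHd3dwCIiIgAmZmZAKqqqgC7u7sAzMzMAN3d3QDu7u4A////AJVFZ2VVVFVVVVVWYyNEVTIkQhETRVVVVWZleId2VFM0VVRUIjM0VWVEQxAANFVVVYdWZod3Z1REVWUxEjMzRXmYiIYxFFVVVYp2dUV3dkVERVeGd2MyNFiZmZmWI1VVVRZ3pTNWVWVEREV5moUhE0Z4h3iIU0VVVQOctzNEMzMjMzIleZYxEkVndlRnhlVVVQBqplZjIiMhEQATaYaHIjQzRXZFh2VVVRAAVnZVVWZkEAAANpnMkzREMzZlVVVVRREyBmQ1dlZ3djAAAEx2lzRlVTZnhlRERCEyBlMzRVRFRHpRAjQgJkRWZVR2M0VDRCEhAlIjISMhAAOYQiIAA1QzREMSRDRVRAAAADMjESEAAAAAAAAQAEICNEQzNERWZgAAAAMyEhAAARAAAAAzEBABIzMjVmVVVRAAAAFBARE2d1MQAABZIAABESIiJFVVVYYQAAARIzWHd3UgACZ9gQAAEQEjMzRERBAAAAABNGhSE1ZkJGVosQMQAkRWUyASRAAAAAAAAkISQzeHhCNWgwJjABWJhBAAJAAAAAAAABEkRVV3mTJGaUV4YxJVEAAAAlESEQAAABIjRGWJmpVWaINHq6dhAUZSAP//79QAAAE1Zph6vMlkQ0E3iZlBNXqpc2Z4yqkgAAAmaqlWirlTVSESIhAlVmWaqiISVG3EAAABVTMQAAAjZ3yGUzIUaJhndhAAIiTP4wAAAAAAAAI0ZXpUWJhnd3dlVQAAEQE0qxAAAAAAAAEkVZdCR5mZmGREVAAAABEjNjAAAAAkEAARBXVBNmeIdkQyEgABABMyNEAAAAAGY3gwAANGNTRVVUQgAYImMUlCI1AAACIRaJQAAWvullRVVEIAAKeGIWMREkdDEBeEMiNDSKvMplRVRDAAAIrZESAAA3V1EAKLpiN5mYZndVRFQxFK2nv9gxAAOppRAANmejAnhURVRGQiEAS+7lravNiVnM/cgkVERZQAJFVEISQgAUqnZ3gQe73Jev////UCREM0VEI2cwJVecplVYU5Upq+RVVVZ4hBNBAAFFREZyBZmZZVVWf6anzHJFVCRUMyIyJXRXdSVmEkZlVVVUmp/+3HhVVVM0VlI2iZlmq4Z90zVVVERDSfy8c3Q1VXchFdYmpzNDN3RHqUNERERJqWMiACQUVVUxWoh4hkQhESIkRVQSIzMvchAAABdjVVVYmGeKmGIjMBIhERABASEiEAAAAAOFRFanZkVVYzRpECEgAAAAEiMwAAABaDFIhkFIVnZDITiUUhEgAAAAARNwAmqr3WETVocmVVUyABMjaiFUAAAAAAI6z7u6mLcBRFdTdUMyAjAjIlAukQAAAAAbypdTEVhSJFZiNEQhOcYRABEDhAIAAAAZd3MRARJXQ0V4ZEICrblQAAVRnv+BACMnZ1VBAAAAABNoZCAZqlRAACtxP//cVqqHZUMQAAAAAAFEQQJjUzQiAYQQA572aKVDNFWEEhJXYzATEEowI1IWYQAAAAqaqVR2VFSdmZq4i8ZVRIc1unSd6kIRESXtlnlw=="/>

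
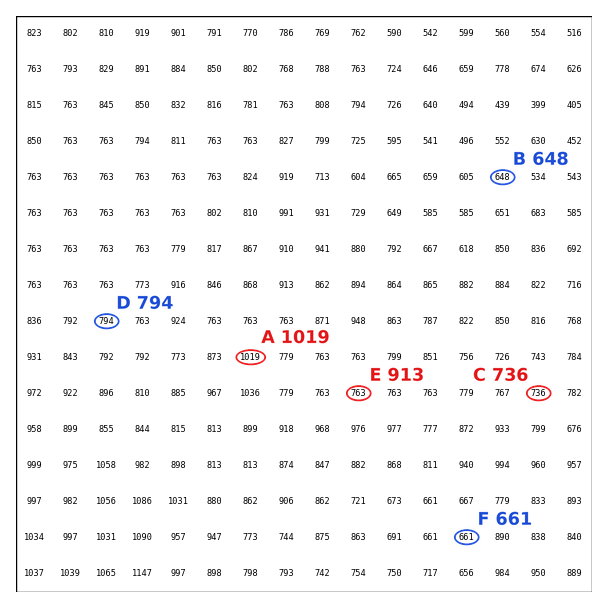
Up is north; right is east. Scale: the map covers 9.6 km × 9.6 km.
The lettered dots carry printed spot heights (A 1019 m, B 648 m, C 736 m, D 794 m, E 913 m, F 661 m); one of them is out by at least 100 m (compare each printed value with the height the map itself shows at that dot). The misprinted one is E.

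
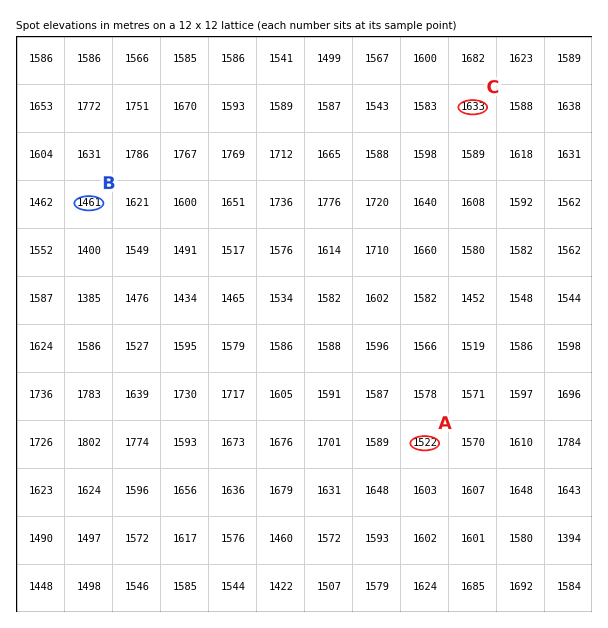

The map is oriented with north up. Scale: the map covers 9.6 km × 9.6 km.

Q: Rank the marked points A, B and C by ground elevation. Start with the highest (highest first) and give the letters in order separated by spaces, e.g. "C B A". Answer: C A B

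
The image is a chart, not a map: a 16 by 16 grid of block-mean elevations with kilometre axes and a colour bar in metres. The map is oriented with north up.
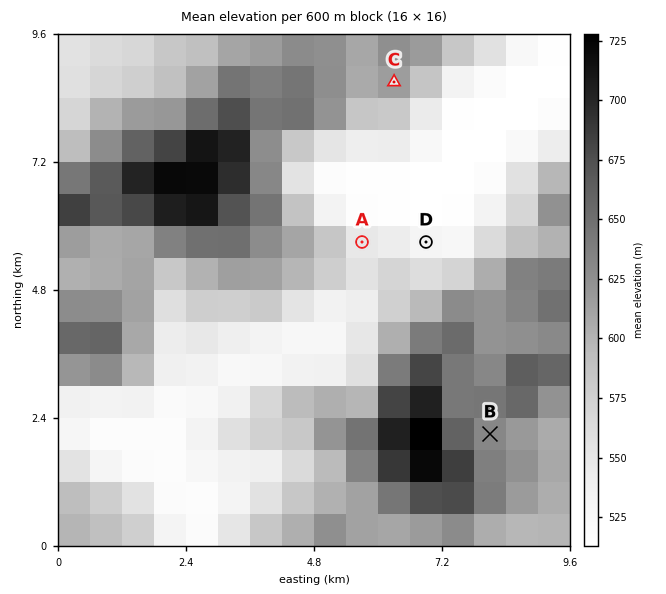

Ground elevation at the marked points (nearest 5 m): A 550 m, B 630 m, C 615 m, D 530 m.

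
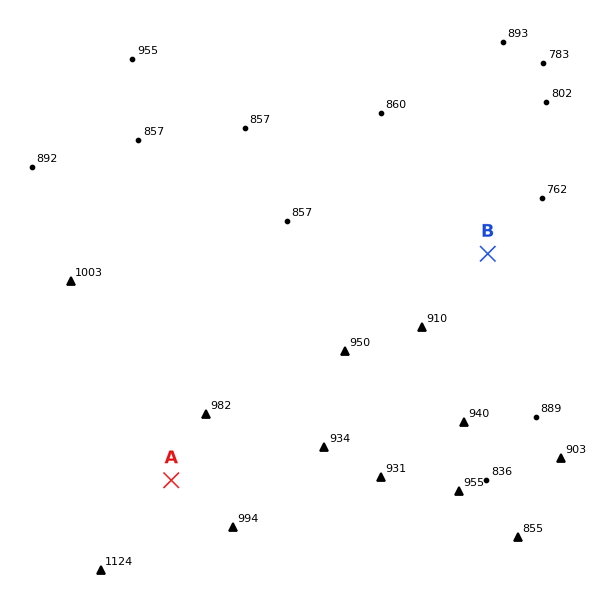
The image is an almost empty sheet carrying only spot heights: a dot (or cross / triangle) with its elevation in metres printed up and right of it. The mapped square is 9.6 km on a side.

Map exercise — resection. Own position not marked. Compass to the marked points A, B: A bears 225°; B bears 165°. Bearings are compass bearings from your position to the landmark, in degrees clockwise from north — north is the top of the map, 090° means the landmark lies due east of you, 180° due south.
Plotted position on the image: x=469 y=183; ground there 820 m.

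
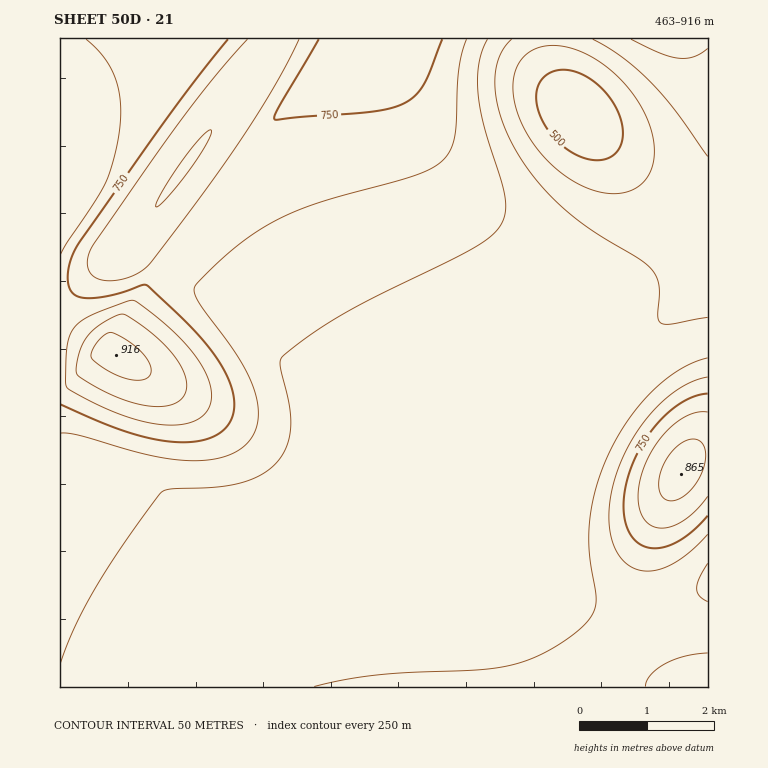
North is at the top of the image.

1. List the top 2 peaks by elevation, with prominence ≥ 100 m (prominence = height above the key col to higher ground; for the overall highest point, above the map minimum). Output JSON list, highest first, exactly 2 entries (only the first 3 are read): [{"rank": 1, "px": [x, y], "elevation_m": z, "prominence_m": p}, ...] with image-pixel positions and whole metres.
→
[{"rank": 1, "px": [116, 355], "elevation_m": 916, "prominence_m": 453}, {"rank": 2, "px": [681, 474], "elevation_m": 865, "prominence_m": 223}]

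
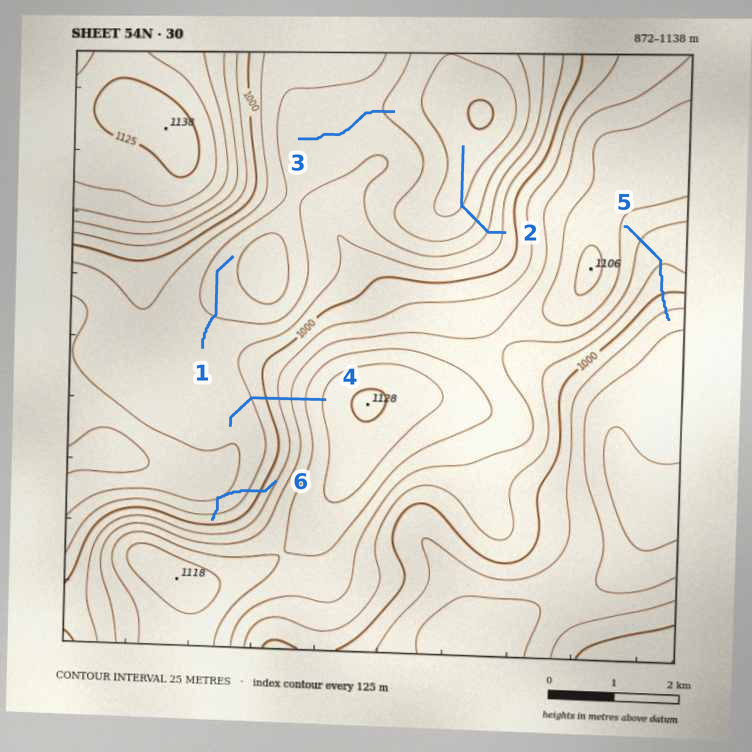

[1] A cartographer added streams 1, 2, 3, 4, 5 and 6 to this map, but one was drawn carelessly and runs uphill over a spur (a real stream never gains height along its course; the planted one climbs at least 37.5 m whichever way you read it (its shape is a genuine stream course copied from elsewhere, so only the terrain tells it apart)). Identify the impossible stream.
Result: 6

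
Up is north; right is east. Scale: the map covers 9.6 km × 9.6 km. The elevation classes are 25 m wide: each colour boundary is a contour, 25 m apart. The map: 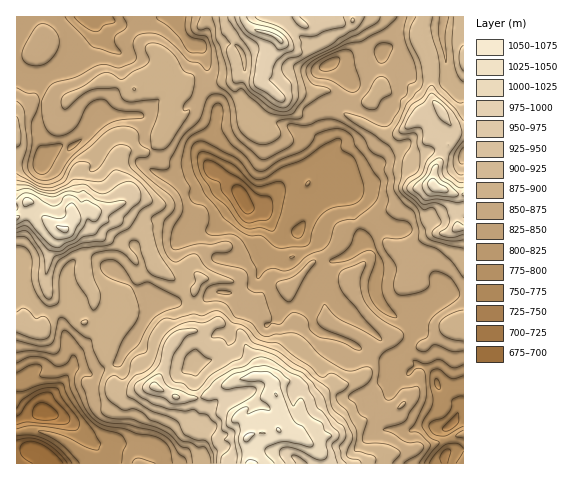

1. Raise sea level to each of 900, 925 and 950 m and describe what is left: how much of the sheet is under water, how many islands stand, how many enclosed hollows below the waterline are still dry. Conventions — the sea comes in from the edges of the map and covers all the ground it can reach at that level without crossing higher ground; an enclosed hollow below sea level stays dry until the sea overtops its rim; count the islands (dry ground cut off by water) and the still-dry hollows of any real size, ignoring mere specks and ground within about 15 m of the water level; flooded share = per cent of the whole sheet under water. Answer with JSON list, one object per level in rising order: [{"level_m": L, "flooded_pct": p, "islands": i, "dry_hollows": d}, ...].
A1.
[{"level_m": 900, "flooded_pct": 70, "islands": 0, "dry_hollows": 0}, {"level_m": 925, "flooded_pct": 78, "islands": 0, "dry_hollows": 0}, {"level_m": 950, "flooded_pct": 85, "islands": 0, "dry_hollows": 0}]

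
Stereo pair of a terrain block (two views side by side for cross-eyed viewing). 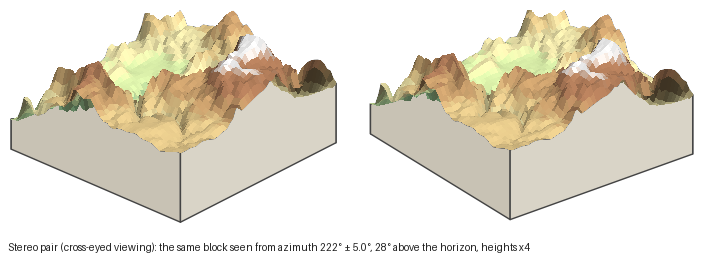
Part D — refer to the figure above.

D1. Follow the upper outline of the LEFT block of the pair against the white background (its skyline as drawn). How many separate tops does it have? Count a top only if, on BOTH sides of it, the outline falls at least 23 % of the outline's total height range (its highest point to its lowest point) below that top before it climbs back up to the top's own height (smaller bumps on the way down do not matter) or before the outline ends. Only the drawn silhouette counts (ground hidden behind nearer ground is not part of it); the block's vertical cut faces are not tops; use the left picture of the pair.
1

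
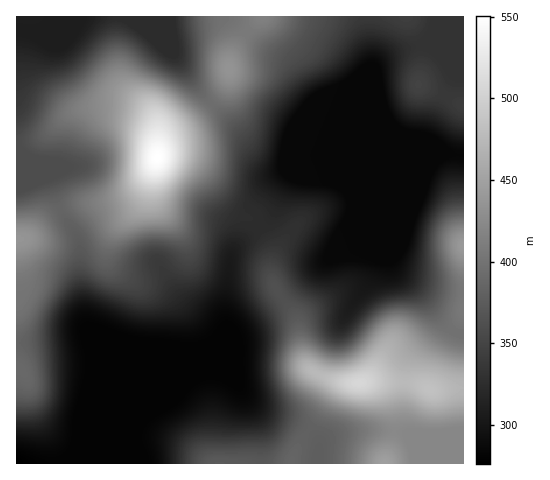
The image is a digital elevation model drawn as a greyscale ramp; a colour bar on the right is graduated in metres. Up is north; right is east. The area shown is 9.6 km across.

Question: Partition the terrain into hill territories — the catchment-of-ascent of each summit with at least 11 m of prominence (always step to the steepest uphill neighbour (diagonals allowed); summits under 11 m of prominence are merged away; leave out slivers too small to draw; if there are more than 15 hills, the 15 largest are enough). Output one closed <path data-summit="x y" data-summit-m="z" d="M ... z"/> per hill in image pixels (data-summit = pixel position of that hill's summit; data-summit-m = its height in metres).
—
<path data-summit="158 158" data-summit-m="550" d="M124 16l-108 1 0 130 6 7 10 4 16 16 10 32 19 30 3 13 0 36 2 20 6 23 0 10-1-2-6 0-26 4-39 3 1 121 45 0 10-10 7-12 74-72 51-22 15-11 8-11-2-26 7-47 14-15 14-10 12-11 15-34 6-8 46-19 101-1-159 0-21-6-8-5-50-50-31-43-6-2-20-19z"/><path data-summit="358 383" data-summit-m="507" d="M445 155l-106 1-46 19-6 8-15 34-12 11-14 10-14 15-7 47 2 26-8 11-15 11-51 22-74 72-7 12-9 9 253 1 4-20 12-8 31-6 25 0 15 2 5 3 8 29 47 0 1-129-13-5-13-12-17-25-25-21-4-8 1-8 28-68 11-22z"/><path data-summit="229 69" data-summit-m="435" d="M368 16l-244 1 21 13 20 19 6 2 31 43 50 50 8 5 21 6 167 0-1-4-7-3-40-16-12-14-7-15-3-23-6-13z"/><path data-summit="17 239" data-summit-m="437" d="M17 148l-1 194 39-2 26-4 6 0 1 2 0-10-3-8-5-35 0-36-3-13-19-30-10-32-16-16z"/><path data-summit="418 84" data-summit-m="348" d="M463 16l-26 0-2 11-11 17-28 8-12 6-9 8 6 37 12 22 17 11 44 19 10-1z"/><path data-summit="463 245" data-summit-m="441" d="M453 154l-12 3-11 12-35 81-3 14 4 8 25 21 17 25 13 12 12 4 1-179z"/><path data-summit="385 463" data-summit-m="447" d="M388 430l-25 0-31 6-12 8-3 19 97 1 0-12-6-17-5-3z"/>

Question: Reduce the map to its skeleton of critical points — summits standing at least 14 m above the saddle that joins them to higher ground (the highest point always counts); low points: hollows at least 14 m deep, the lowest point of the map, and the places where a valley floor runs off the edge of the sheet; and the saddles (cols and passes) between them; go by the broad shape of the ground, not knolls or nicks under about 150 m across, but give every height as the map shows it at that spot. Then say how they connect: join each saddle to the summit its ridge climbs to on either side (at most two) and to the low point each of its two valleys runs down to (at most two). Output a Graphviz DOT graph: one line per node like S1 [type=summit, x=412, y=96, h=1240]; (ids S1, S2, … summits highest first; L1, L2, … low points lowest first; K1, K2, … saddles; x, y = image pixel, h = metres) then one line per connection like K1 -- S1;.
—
graph terrain {
  S1 [type=summit, x=158, y=158, h=550];
  S2 [type=summit, x=358, y=383, h=507];
  S3 [type=summit, x=385, y=462, h=447];
  S4 [type=summit, x=462, y=246, h=441];
  S5 [type=summit, x=19, y=239, h=437];
  S6 [type=summit, x=229, y=69, h=435];
  S7 [type=summit, x=418, y=84, h=348];
  L1 [type=low, x=18, y=461, h=276];
  L2 [type=low, x=363, y=166, h=284];
  L3 [type=low, x=54, y=32, h=307];
  K1 [type=saddle, x=395, y=431, h=423];
  K2 [type=saddle, x=248, y=33, h=406];
  K3 [type=saddle, x=461, y=335, h=398];
  K4 [type=saddle, x=211, y=103, h=393];
  K5 [type=saddle, x=60, y=209, h=384];
  K6 [type=saddle, x=426, y=43, h=331];
  K7 [type=saddle, x=260, y=229, h=324];
  K1 -- S2;
  K1 -- S3;
  K1 -- L1;
  K2 -- S6;
  K2 -- L2;
  K2 -- L3;
  K3 -- S2;
  K3 -- S4;
  K3 -- L1;
  K3 -- L2;
  K4 -- S1;
  K4 -- S6;
  K4 -- L2;
  K4 -- L3;
  K5 -- S1;
  K5 -- S5;
  K5 -- L1;
  K5 -- L3;
  K6 -- S6;
  K6 -- S7;
  K6 -- L2;
  K7 -- S1;
  K7 -- S2;
  K7 -- L1;
  K7 -- L2;
}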